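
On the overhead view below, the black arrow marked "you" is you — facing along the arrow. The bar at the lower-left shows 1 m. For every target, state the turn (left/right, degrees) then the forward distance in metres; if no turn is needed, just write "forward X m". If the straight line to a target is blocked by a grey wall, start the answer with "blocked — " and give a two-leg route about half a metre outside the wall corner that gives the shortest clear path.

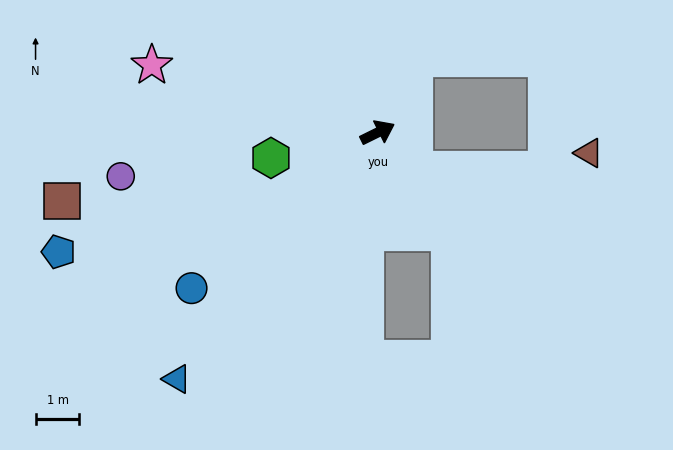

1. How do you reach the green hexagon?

turn left 167°, forward 2.5 m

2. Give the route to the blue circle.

turn right 166°, forward 5.5 m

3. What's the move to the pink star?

turn left 137°, forward 5.4 m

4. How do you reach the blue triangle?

turn right 155°, forward 7.2 m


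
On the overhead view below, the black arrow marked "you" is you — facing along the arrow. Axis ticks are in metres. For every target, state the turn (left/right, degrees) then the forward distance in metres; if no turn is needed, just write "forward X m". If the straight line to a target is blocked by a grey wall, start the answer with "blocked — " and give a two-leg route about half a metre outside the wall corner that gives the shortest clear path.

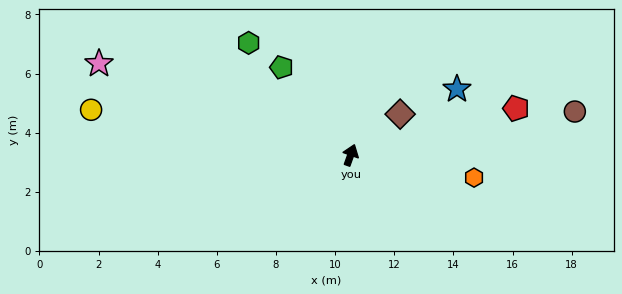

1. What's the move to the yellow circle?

turn left 100°, forward 8.9 m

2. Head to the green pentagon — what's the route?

turn left 58°, forward 3.8 m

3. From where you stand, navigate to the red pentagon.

turn right 55°, forward 5.8 m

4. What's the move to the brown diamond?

turn right 31°, forward 2.2 m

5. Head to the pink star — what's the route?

turn left 90°, forward 9.1 m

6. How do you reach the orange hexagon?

turn right 81°, forward 4.2 m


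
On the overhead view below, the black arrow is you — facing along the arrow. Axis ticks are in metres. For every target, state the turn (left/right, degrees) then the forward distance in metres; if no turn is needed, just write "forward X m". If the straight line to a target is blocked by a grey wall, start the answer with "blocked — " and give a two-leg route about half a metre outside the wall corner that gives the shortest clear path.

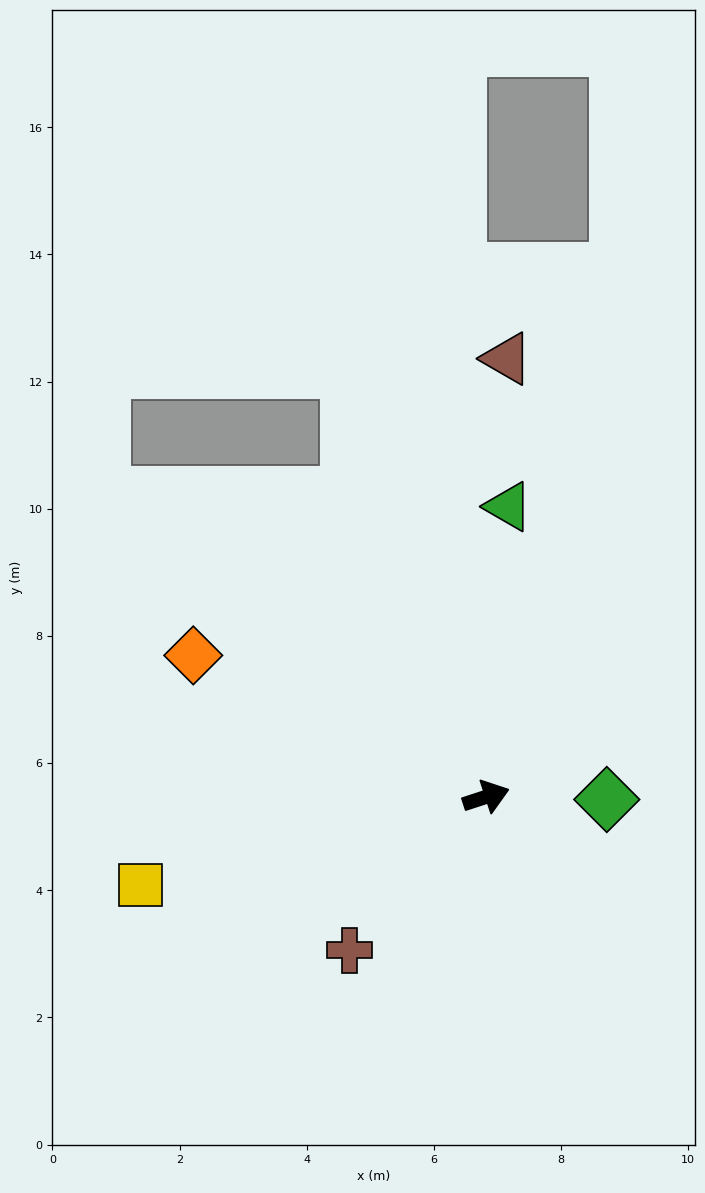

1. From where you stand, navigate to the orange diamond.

turn left 136°, forward 5.1 m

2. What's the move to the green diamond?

turn right 19°, forward 1.9 m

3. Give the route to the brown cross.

turn right 150°, forward 3.2 m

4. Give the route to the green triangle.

turn left 68°, forward 4.6 m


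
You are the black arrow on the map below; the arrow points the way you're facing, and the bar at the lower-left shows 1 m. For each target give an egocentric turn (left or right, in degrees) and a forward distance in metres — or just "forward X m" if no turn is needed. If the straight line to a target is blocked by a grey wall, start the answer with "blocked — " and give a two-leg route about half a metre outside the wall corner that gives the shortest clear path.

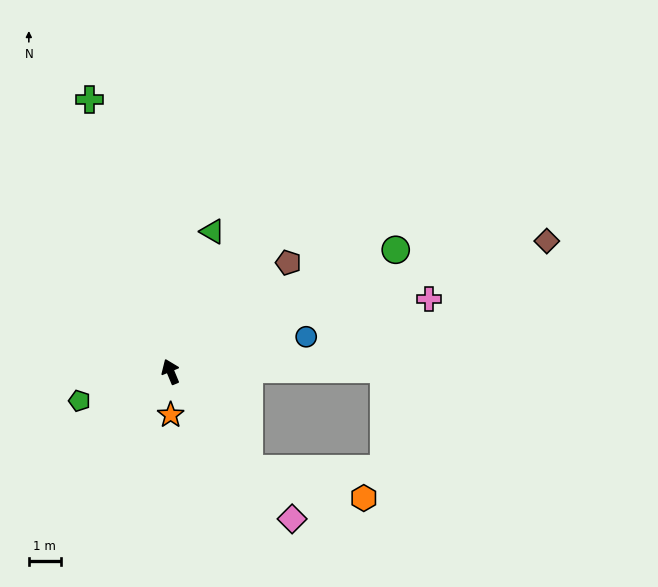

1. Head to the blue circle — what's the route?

turn right 98°, forward 4.4 m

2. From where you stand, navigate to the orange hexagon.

blocked — turn right 163°, forward 3.9 m, then turn left 36°, forward 3.7 m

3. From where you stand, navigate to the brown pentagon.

turn right 70°, forward 5.0 m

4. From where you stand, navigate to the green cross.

turn right 6°, forward 8.8 m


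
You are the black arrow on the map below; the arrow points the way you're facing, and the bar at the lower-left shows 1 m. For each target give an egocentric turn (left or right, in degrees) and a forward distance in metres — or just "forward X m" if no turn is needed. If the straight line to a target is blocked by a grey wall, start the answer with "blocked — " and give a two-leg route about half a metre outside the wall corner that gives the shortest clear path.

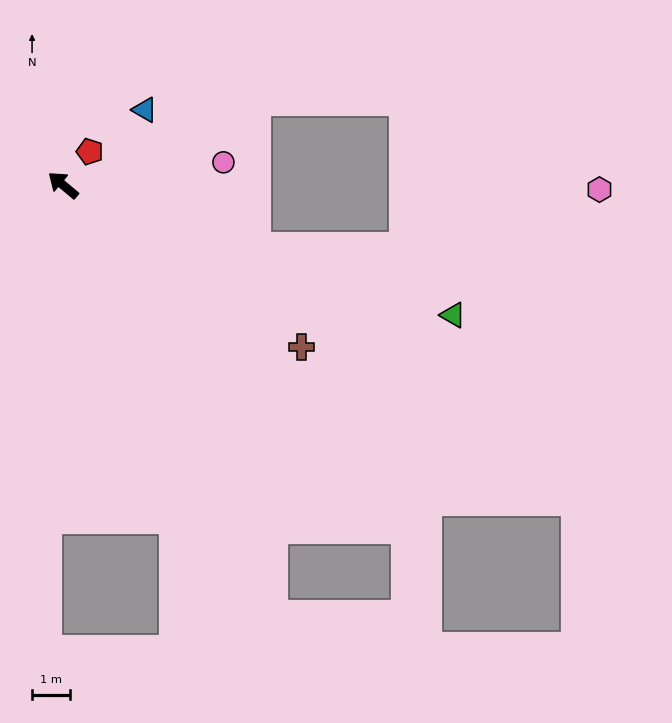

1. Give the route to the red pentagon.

turn right 89°, forward 1.1 m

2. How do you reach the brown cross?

turn right 174°, forward 7.6 m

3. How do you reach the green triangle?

turn right 159°, forward 10.8 m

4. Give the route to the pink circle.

turn right 132°, forward 4.2 m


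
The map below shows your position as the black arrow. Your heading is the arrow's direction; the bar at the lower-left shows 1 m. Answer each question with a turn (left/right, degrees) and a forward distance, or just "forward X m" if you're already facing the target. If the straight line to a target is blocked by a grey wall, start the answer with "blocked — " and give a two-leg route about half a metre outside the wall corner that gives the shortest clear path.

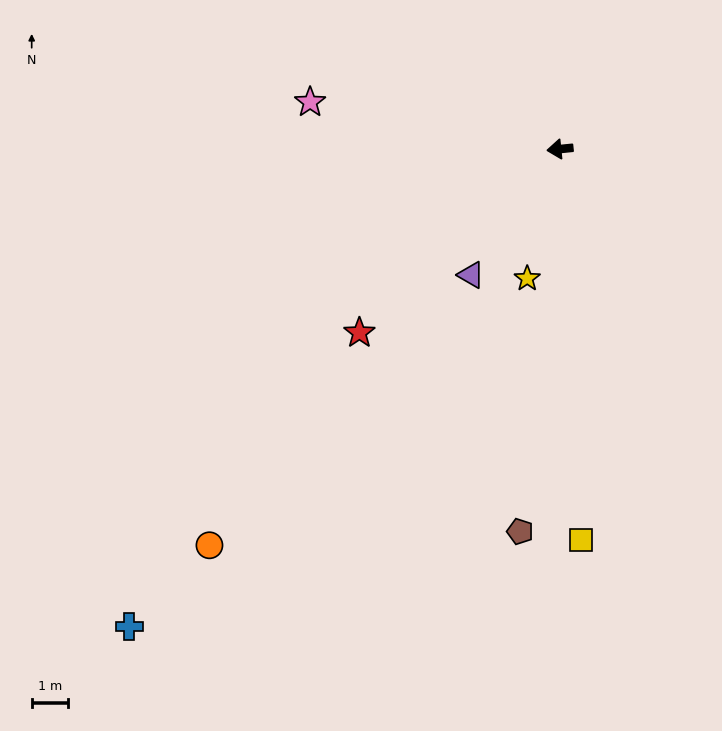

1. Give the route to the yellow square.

turn left 87°, forward 10.9 m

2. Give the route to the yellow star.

turn left 70°, forward 3.7 m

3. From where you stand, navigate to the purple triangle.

turn left 49°, forward 4.3 m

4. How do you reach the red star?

turn left 37°, forward 7.6 m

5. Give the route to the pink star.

turn right 16°, forward 7.1 m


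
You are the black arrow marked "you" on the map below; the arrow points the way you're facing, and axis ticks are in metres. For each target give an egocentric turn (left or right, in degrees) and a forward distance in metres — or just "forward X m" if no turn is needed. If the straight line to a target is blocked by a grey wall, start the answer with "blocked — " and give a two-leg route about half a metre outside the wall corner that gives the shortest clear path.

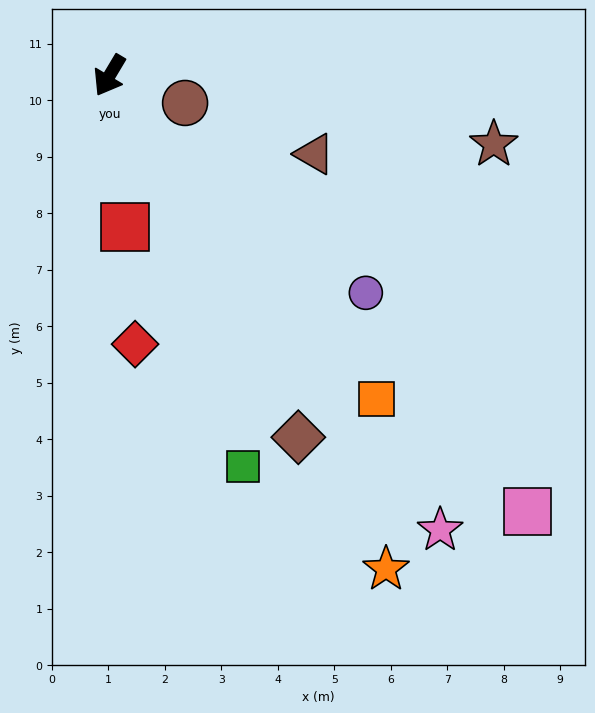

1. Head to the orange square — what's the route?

turn left 70°, forward 7.4 m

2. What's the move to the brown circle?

turn left 101°, forward 1.4 m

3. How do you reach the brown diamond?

turn left 58°, forward 7.2 m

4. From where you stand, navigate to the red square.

turn left 37°, forward 2.7 m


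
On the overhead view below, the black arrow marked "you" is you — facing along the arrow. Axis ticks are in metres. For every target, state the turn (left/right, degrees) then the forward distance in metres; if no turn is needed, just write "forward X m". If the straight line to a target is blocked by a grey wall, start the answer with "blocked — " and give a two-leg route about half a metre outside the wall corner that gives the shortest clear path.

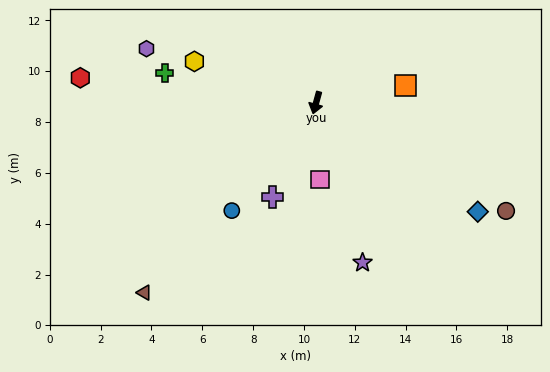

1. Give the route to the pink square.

turn left 18°, forward 3.0 m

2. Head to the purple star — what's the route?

turn left 32°, forward 6.6 m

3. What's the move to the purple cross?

turn right 9°, forward 4.1 m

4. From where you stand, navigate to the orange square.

turn left 116°, forward 3.6 m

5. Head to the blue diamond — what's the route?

turn left 71°, forward 7.7 m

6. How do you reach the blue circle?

turn right 23°, forward 5.4 m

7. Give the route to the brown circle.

turn left 76°, forward 8.6 m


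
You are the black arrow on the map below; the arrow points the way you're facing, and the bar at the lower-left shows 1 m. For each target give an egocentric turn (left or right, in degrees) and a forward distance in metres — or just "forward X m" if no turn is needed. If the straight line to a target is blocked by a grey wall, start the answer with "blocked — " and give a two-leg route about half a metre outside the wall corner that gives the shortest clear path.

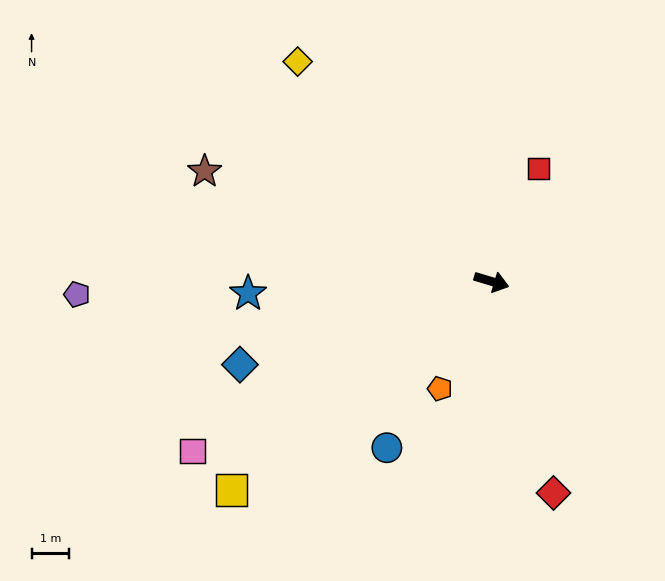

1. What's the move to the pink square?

turn right 134°, forward 9.1 m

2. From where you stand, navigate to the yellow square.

turn right 125°, forward 8.8 m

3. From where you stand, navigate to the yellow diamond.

turn left 148°, forward 7.8 m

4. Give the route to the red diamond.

turn right 57°, forward 5.8 m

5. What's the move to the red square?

turn left 84°, forward 3.2 m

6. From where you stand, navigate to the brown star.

turn left 176°, forward 8.1 m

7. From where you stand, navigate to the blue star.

turn right 160°, forward 6.4 m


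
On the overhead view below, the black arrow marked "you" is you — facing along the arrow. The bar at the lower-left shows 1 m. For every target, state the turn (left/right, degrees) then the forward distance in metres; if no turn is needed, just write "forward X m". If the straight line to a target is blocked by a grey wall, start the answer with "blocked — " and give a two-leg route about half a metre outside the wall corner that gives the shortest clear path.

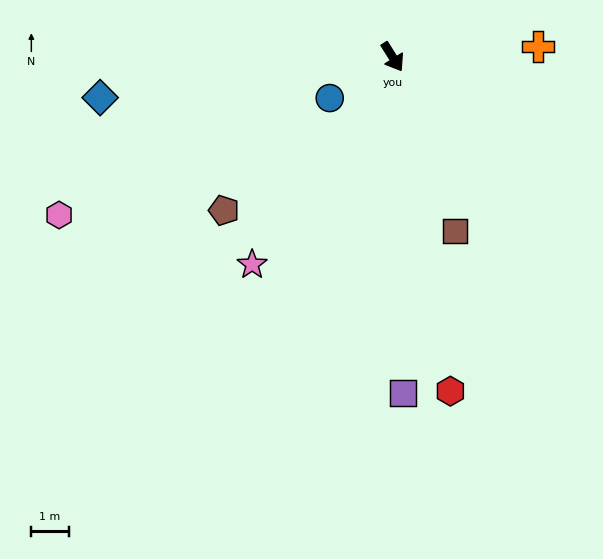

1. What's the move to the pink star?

turn right 66°, forward 6.7 m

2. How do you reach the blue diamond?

turn right 114°, forward 7.9 m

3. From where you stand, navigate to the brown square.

turn right 13°, forward 4.9 m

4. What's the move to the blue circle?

turn right 89°, forward 2.0 m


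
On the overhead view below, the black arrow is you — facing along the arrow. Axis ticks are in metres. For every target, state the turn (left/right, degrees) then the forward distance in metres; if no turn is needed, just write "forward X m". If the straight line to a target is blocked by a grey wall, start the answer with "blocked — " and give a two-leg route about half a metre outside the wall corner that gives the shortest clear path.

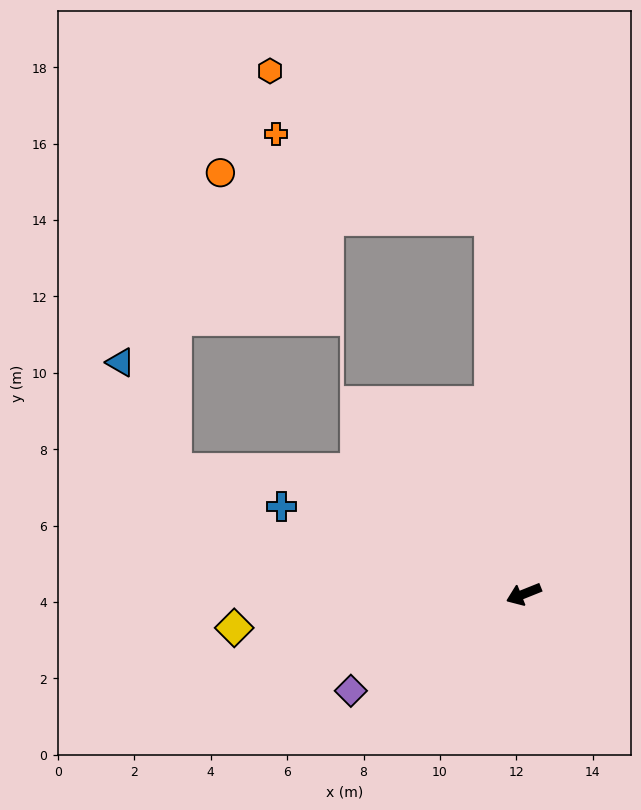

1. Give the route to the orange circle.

blocked — turn right 107°, forward 9.8 m, then turn left 75°, forward 7.2 m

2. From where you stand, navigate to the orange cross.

blocked — turn right 107°, forward 9.8 m, then turn left 63°, forward 6.0 m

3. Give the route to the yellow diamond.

turn right 15°, forward 7.6 m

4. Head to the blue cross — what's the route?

turn right 42°, forward 6.7 m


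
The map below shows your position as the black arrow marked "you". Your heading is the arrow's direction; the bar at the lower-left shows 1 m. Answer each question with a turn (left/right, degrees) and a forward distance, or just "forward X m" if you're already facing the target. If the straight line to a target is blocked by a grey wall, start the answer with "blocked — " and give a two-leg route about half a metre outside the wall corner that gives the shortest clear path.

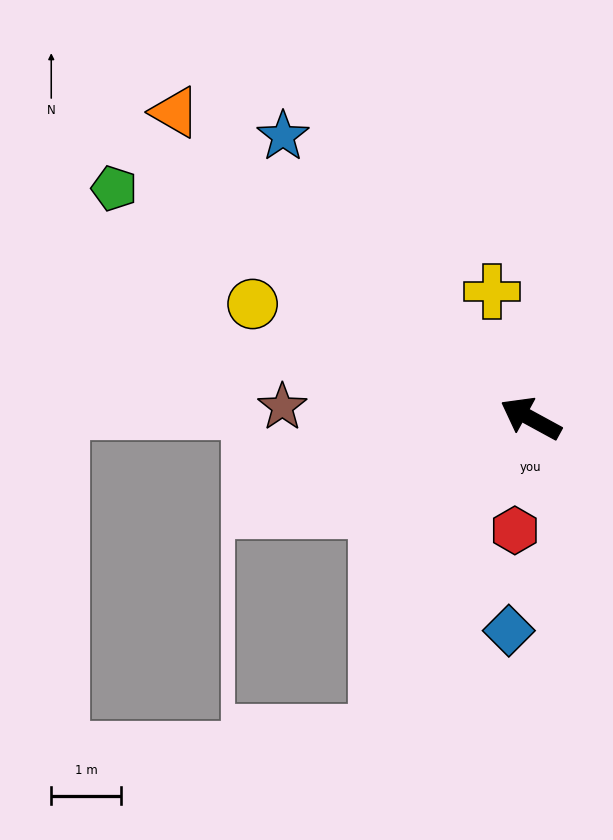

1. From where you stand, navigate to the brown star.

turn left 26°, forward 3.6 m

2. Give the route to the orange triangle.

turn right 12°, forward 6.7 m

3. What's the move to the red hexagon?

turn left 111°, forward 1.6 m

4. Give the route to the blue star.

turn right 20°, forward 5.4 m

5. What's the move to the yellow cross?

turn right 44°, forward 1.9 m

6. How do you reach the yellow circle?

turn left 6°, forward 4.3 m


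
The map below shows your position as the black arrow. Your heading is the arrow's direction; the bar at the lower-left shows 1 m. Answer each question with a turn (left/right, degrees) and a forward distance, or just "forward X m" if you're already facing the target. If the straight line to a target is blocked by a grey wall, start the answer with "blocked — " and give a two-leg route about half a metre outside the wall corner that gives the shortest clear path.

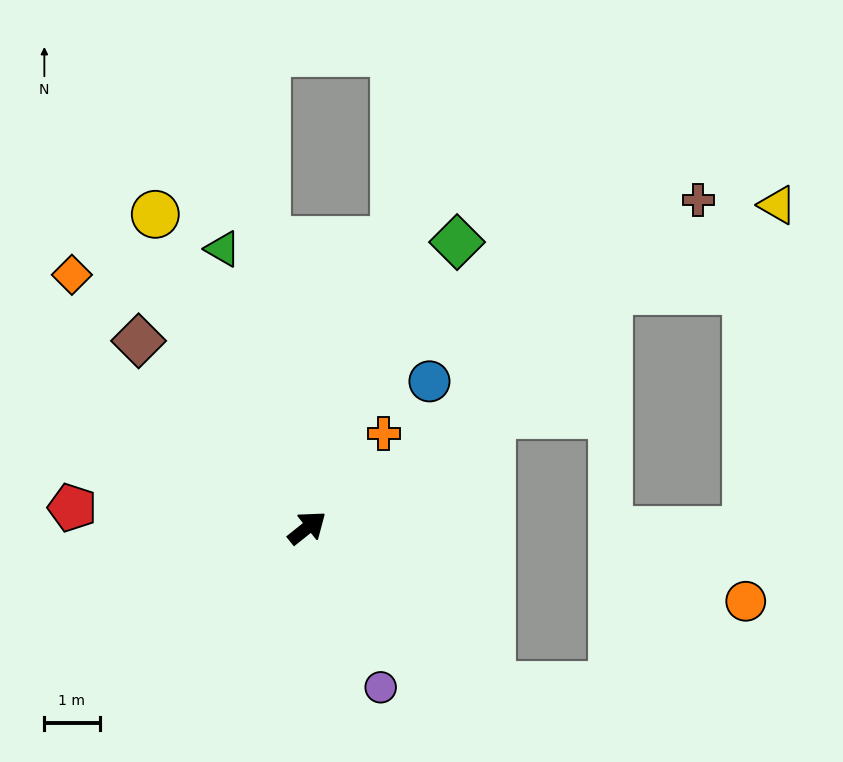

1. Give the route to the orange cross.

turn left 12°, forward 2.2 m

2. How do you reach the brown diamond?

turn left 93°, forward 4.6 m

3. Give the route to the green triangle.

turn left 68°, forward 5.3 m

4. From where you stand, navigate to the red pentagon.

turn left 136°, forward 4.3 m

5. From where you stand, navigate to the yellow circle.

turn left 77°, forward 6.3 m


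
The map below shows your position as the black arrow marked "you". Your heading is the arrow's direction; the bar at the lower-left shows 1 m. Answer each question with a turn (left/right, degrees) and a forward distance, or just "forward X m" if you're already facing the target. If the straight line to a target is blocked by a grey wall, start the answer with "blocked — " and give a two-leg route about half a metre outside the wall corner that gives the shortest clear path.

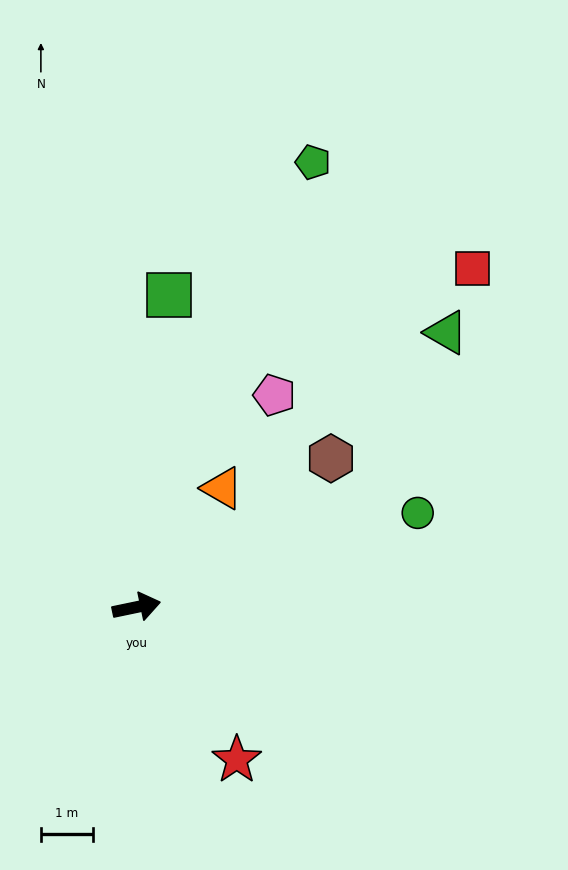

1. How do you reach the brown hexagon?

turn left 26°, forward 4.7 m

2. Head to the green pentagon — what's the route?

turn left 57°, forward 9.2 m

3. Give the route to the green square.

turn left 72°, forward 6.0 m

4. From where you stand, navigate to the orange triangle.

turn left 42°, forward 2.8 m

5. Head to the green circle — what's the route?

turn left 7°, forward 5.7 m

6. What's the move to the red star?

turn right 68°, forward 3.5 m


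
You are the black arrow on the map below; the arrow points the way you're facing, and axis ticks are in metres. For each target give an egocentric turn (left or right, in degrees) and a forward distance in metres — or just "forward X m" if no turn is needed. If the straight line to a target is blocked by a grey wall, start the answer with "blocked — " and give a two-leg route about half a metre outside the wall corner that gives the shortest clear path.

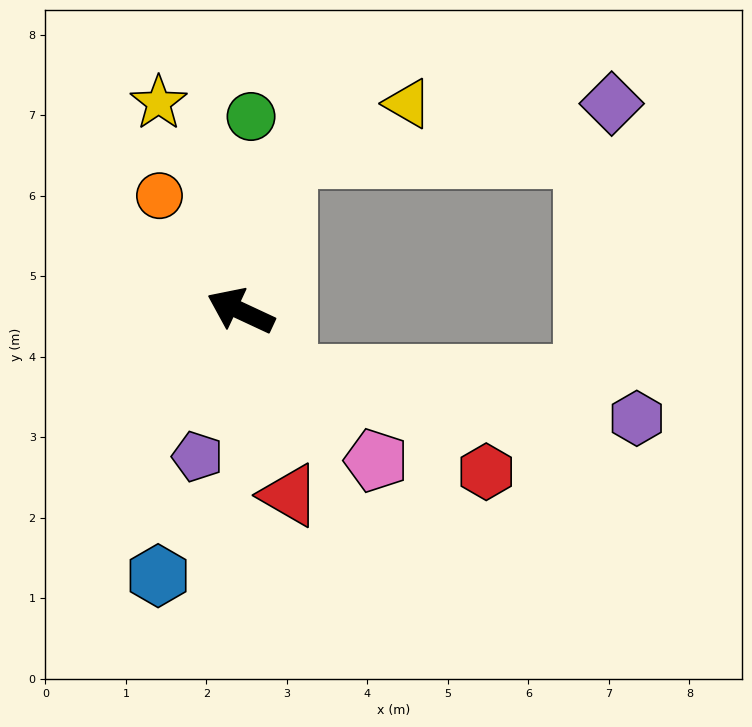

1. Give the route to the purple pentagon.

turn left 99°, forward 1.9 m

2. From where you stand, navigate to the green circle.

turn right 68°, forward 2.4 m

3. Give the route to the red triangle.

turn left 130°, forward 2.4 m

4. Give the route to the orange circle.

turn right 30°, forward 1.8 m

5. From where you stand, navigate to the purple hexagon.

blocked — turn left 147°, forward 1.0 m, then turn left 52°, forward 4.4 m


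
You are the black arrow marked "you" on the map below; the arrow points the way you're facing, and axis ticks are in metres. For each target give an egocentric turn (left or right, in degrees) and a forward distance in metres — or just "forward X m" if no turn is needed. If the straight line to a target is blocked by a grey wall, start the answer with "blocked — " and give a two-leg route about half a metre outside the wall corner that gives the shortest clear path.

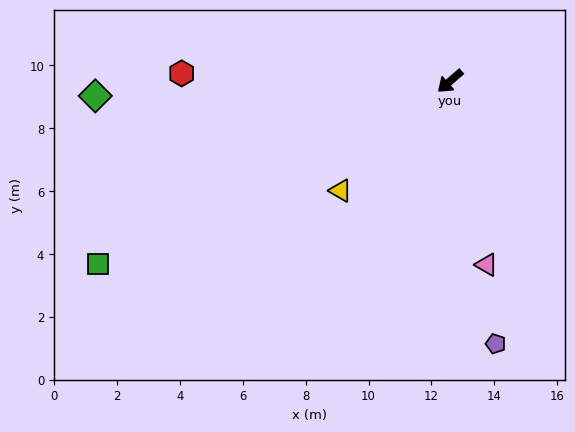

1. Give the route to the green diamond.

turn right 39°, forward 11.3 m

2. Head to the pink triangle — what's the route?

turn left 60°, forward 6.0 m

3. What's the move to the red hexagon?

turn right 43°, forward 8.5 m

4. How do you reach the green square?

turn right 14°, forward 12.6 m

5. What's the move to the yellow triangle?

turn left 4°, forward 4.9 m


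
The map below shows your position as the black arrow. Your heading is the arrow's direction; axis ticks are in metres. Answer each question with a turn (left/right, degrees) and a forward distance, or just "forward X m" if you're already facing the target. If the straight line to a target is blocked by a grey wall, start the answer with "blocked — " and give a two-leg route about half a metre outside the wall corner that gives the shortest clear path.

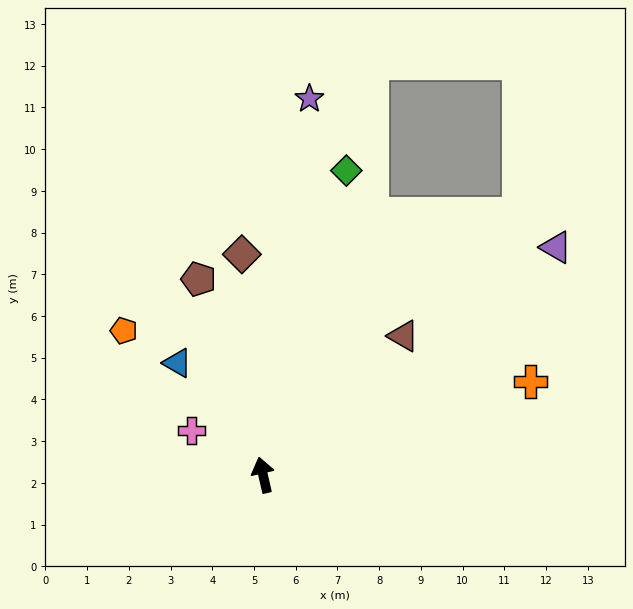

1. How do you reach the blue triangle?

turn left 24°, forward 3.4 m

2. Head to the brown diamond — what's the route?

turn right 7°, forward 5.3 m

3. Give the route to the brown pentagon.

turn left 5°, forward 4.9 m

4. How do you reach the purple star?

turn right 20°, forward 9.1 m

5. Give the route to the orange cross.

turn right 84°, forward 6.8 m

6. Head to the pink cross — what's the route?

turn left 45°, forward 2.0 m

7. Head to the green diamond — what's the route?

turn right 28°, forward 7.6 m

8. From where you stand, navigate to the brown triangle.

turn right 58°, forward 4.7 m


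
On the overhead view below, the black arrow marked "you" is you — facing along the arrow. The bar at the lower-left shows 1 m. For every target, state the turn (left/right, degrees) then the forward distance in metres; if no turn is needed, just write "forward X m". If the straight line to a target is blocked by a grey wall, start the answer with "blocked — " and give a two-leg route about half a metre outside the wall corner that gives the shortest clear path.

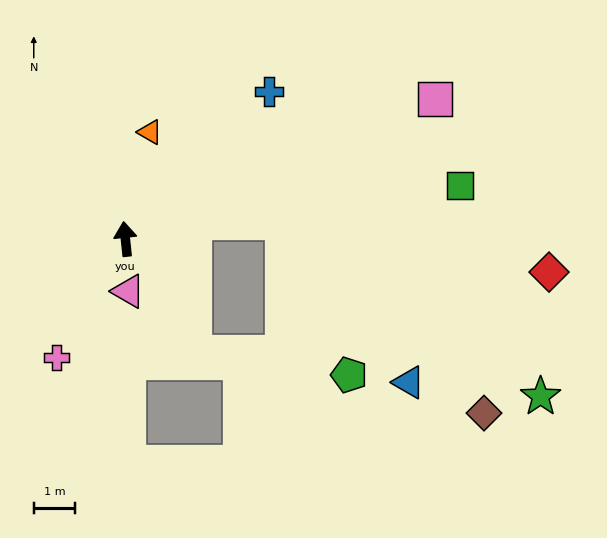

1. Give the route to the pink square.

turn right 72°, forward 8.2 m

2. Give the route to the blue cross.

turn right 50°, forward 5.0 m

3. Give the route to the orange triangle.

turn right 19°, forward 2.7 m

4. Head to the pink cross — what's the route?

turn left 144°, forward 3.3 m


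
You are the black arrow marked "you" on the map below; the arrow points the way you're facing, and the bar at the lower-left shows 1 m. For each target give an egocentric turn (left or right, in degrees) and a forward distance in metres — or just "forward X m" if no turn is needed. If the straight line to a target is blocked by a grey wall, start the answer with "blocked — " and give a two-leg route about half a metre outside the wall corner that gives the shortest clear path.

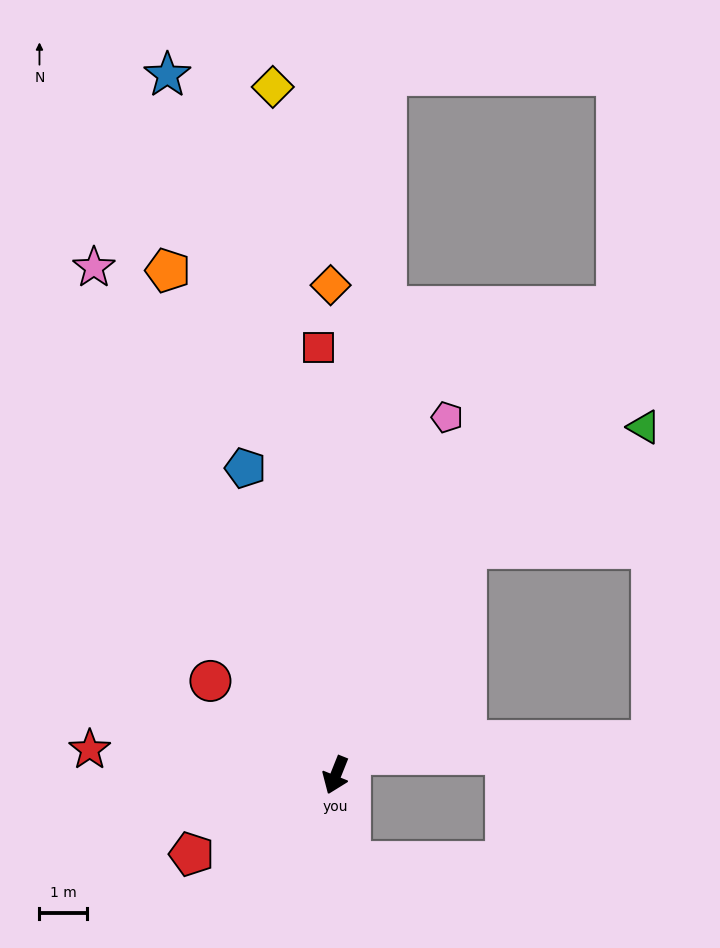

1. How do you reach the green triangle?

blocked — turn left 172°, forward 5.5 m, then turn right 26°, forward 4.5 m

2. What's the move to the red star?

turn right 74°, forward 5.2 m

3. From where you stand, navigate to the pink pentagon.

turn right 175°, forward 7.9 m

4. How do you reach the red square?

turn right 156°, forward 9.0 m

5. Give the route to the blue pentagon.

turn right 142°, forward 6.8 m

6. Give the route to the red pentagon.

turn right 39°, forward 3.5 m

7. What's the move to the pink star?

turn right 133°, forward 11.9 m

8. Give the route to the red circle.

turn right 105°, forward 3.3 m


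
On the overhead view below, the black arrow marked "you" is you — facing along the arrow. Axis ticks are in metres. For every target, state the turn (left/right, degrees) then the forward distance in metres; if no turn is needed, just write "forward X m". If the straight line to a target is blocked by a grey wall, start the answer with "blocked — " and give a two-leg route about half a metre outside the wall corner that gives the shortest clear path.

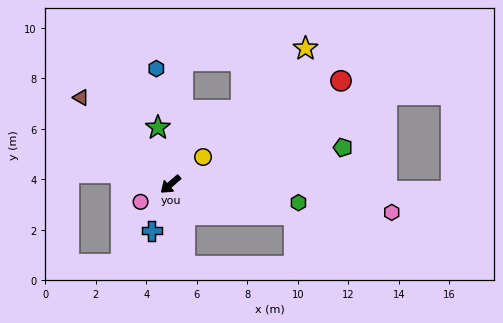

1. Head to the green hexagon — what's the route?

turn left 131°, forward 5.1 m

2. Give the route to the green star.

turn right 118°, forward 2.3 m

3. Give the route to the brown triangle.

turn right 85°, forward 4.9 m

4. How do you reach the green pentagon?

turn left 151°, forward 7.0 m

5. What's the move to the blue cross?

turn left 27°, forward 2.0 m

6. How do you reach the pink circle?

turn right 11°, forward 1.4 m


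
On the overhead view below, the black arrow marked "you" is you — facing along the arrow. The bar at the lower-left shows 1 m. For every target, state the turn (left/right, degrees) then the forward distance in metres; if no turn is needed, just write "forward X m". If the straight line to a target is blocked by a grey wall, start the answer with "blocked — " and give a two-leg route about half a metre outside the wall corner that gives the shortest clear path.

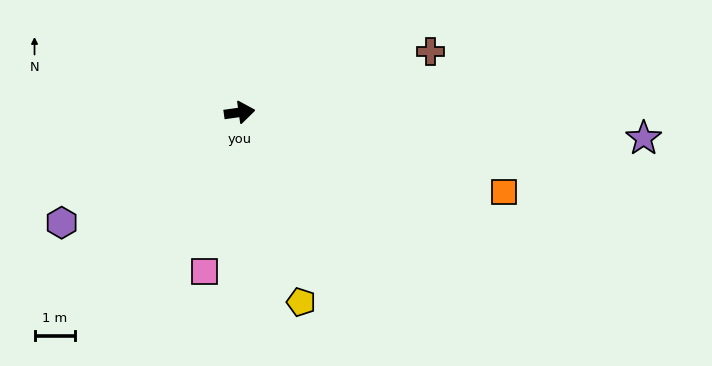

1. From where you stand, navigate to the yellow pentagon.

turn right 80°, forward 5.0 m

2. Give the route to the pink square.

turn right 110°, forward 4.1 m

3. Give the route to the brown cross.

turn left 10°, forward 5.0 m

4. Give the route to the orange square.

turn right 25°, forward 6.9 m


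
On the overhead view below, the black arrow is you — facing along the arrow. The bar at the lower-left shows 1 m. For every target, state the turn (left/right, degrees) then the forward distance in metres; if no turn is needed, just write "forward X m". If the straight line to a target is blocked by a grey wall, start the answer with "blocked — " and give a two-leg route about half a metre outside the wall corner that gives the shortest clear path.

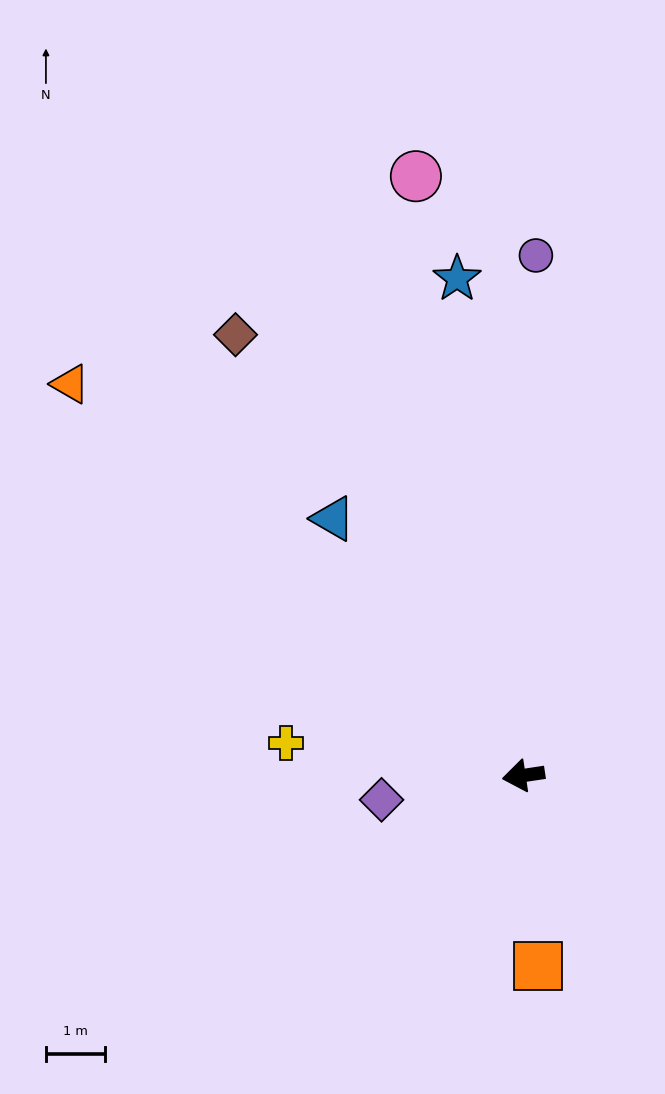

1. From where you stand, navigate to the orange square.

turn left 86°, forward 3.2 m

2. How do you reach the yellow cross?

turn right 16°, forward 4.0 m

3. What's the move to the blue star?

turn right 91°, forward 8.5 m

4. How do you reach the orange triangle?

turn right 49°, forward 10.1 m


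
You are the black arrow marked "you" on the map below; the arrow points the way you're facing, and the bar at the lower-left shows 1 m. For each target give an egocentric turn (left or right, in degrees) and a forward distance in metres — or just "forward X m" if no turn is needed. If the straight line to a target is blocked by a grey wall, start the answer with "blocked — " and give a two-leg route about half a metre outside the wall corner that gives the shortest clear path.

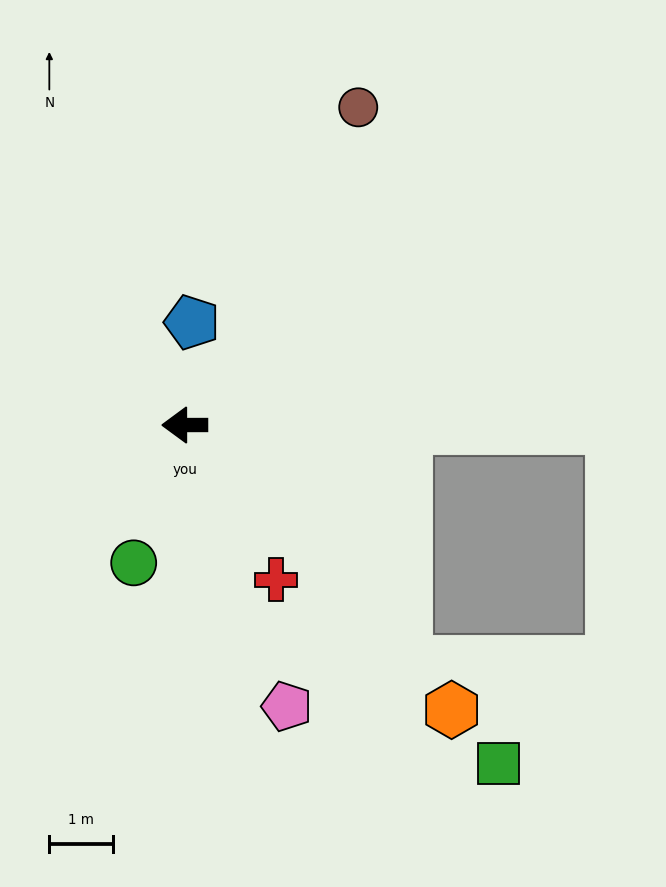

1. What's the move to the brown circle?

turn right 119°, forward 5.6 m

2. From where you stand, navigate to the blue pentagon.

turn right 94°, forward 1.6 m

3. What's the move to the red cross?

turn left 120°, forward 2.8 m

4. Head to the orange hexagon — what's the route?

turn left 133°, forward 6.1 m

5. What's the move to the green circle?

turn left 70°, forward 2.3 m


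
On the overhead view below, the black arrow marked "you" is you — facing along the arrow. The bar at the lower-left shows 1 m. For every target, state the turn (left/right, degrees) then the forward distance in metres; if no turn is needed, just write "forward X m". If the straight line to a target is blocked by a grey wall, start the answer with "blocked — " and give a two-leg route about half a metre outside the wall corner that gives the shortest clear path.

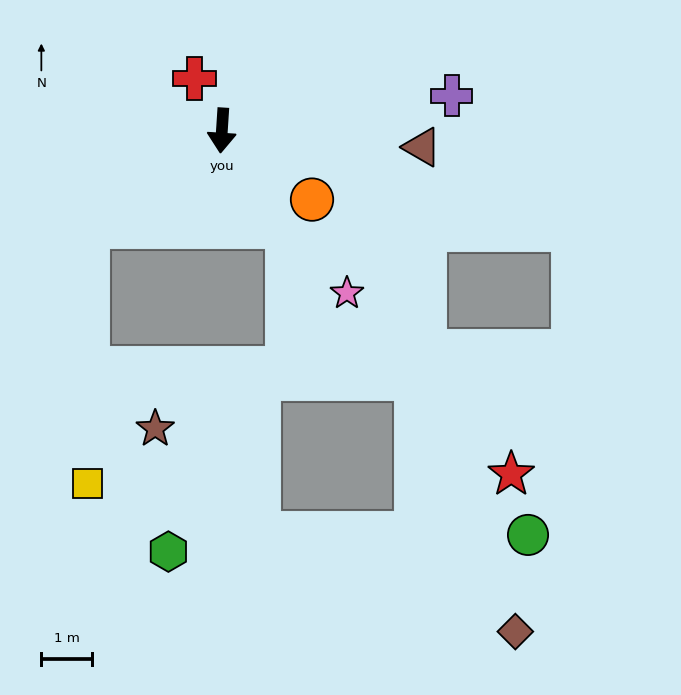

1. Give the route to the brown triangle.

turn left 89°, forward 3.9 m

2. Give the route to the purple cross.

turn left 102°, forward 4.6 m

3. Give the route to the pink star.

turn left 41°, forward 4.0 m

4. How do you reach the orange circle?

turn left 56°, forward 2.2 m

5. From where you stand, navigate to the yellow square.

blocked — turn right 51°, forward 3.2 m, then turn left 55°, forward 5.0 m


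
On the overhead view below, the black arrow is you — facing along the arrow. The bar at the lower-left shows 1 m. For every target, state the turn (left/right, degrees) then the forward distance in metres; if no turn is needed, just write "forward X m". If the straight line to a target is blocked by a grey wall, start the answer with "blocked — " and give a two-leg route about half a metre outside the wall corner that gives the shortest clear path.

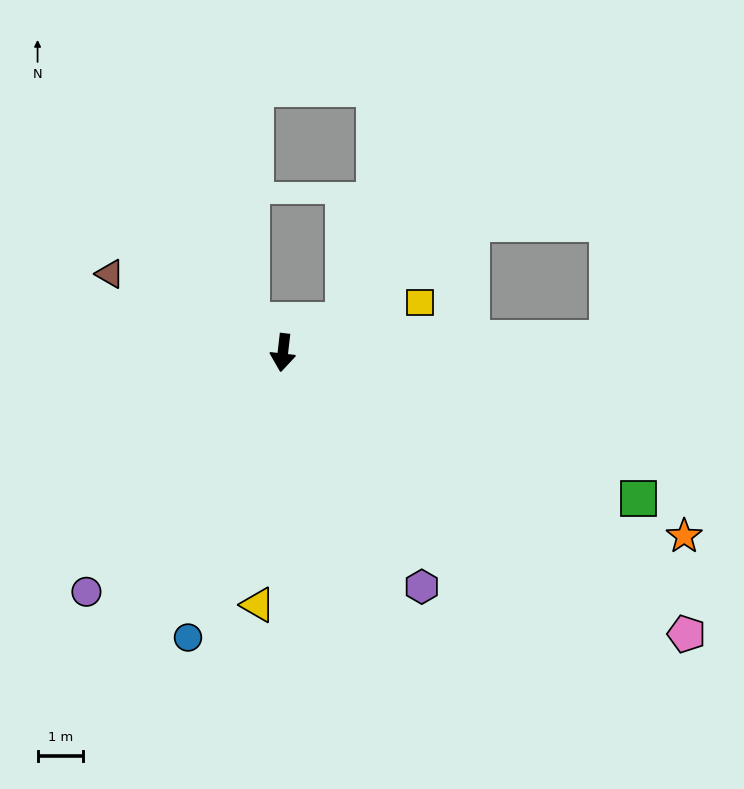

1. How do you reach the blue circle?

turn right 12°, forward 6.6 m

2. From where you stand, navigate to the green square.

turn left 74°, forward 8.5 m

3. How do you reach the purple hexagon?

turn left 37°, forward 6.0 m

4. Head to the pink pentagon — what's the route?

turn left 62°, forward 10.9 m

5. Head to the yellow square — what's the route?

turn left 117°, forward 3.2 m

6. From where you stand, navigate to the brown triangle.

turn right 108°, forward 4.2 m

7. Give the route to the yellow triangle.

forward 5.6 m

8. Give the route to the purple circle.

turn right 33°, forward 6.8 m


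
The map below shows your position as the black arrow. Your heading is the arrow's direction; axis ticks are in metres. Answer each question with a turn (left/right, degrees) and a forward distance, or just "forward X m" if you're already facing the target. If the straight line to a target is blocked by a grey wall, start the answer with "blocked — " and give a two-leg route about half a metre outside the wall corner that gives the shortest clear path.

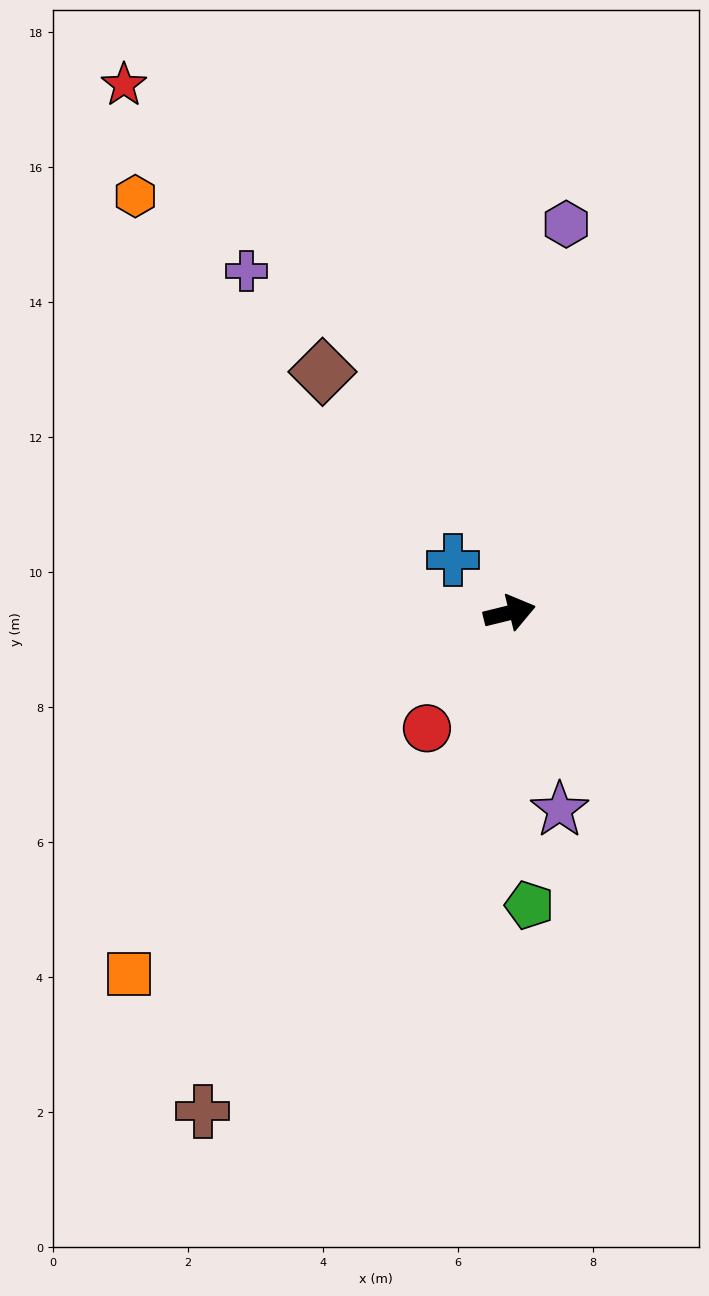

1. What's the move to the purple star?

turn right 90°, forward 3.0 m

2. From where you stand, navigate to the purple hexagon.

turn left 68°, forward 5.8 m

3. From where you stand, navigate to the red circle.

turn right 139°, forward 2.1 m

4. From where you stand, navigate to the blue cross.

turn left 123°, forward 1.1 m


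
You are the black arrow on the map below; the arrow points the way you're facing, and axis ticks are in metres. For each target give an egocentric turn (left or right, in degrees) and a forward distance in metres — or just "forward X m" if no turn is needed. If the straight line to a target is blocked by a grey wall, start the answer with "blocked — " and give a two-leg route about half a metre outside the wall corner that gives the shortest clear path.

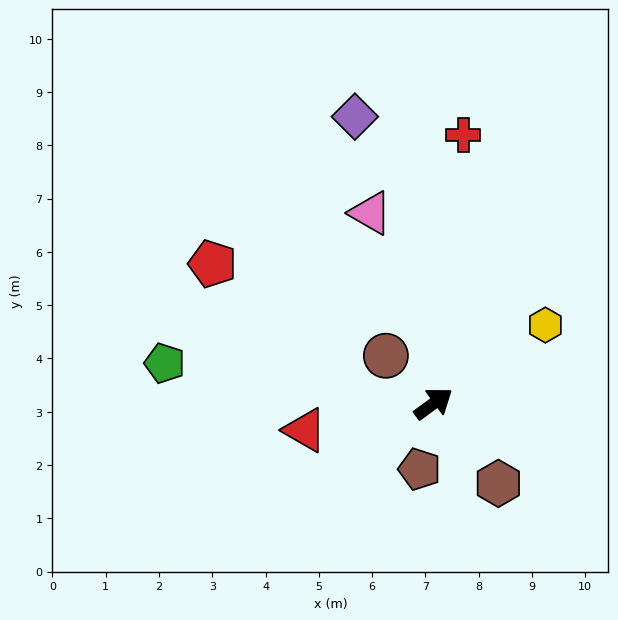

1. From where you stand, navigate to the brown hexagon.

turn right 87°, forward 1.9 m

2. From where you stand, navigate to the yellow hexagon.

forward 2.6 m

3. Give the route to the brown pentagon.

turn right 138°, forward 1.3 m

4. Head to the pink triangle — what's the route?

turn left 72°, forward 3.8 m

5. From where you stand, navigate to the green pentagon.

turn left 135°, forward 5.1 m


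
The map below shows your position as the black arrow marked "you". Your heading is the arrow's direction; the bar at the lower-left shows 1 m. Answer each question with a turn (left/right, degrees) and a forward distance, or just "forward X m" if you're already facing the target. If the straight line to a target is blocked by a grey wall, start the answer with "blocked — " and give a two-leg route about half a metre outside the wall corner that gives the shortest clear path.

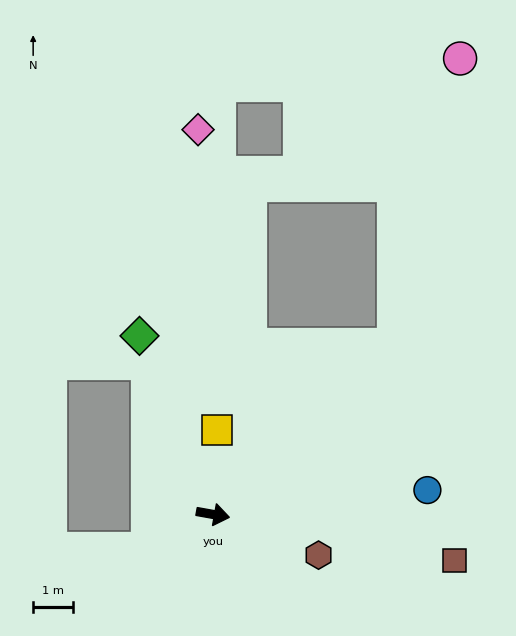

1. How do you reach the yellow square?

turn left 97°, forward 2.1 m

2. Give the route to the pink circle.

blocked — turn left 53°, forward 6.2 m, then turn left 34°, forward 7.3 m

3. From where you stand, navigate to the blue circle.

turn left 17°, forward 5.4 m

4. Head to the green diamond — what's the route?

turn left 123°, forward 4.8 m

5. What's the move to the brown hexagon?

turn right 11°, forward 2.8 m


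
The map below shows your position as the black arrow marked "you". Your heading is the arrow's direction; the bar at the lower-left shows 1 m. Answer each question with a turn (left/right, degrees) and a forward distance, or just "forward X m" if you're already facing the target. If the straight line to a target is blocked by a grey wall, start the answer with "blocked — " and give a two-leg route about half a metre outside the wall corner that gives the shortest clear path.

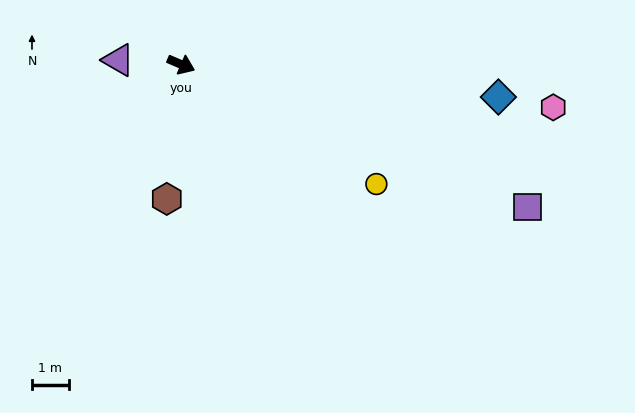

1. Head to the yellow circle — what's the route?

turn right 8°, forward 6.3 m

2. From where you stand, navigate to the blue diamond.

turn left 17°, forward 8.7 m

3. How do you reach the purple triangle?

turn right 161°, forward 1.7 m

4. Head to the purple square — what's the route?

forward 10.2 m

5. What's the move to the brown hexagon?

turn right 73°, forward 3.7 m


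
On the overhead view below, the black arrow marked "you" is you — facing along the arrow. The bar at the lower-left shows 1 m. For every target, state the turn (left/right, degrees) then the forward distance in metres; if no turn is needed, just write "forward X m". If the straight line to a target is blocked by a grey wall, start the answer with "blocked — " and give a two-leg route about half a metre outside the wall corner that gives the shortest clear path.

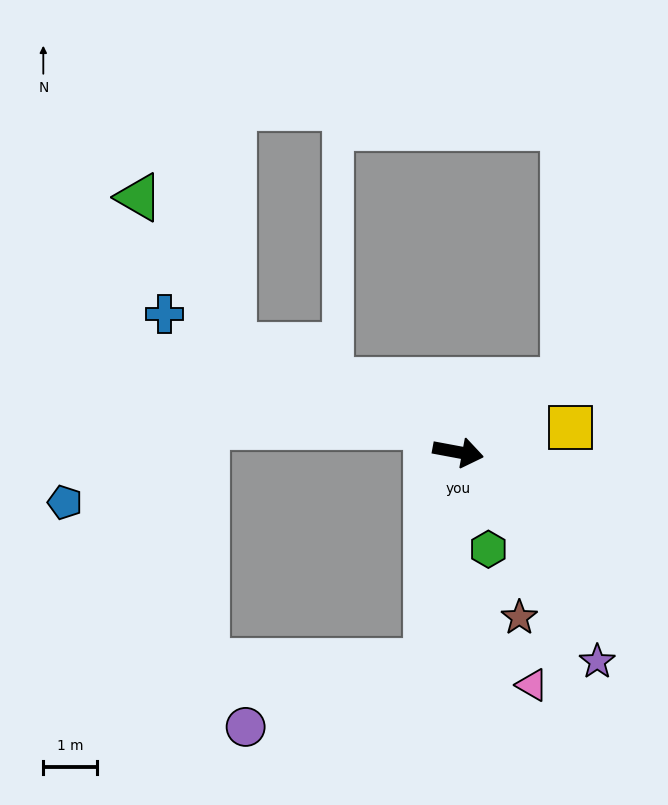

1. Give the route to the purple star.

turn right 46°, forward 4.7 m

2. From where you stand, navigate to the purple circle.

blocked — turn right 88°, forward 3.9 m, then turn right 62°, forward 3.6 m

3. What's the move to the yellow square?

turn left 23°, forward 2.1 m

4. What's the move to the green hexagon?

turn right 62°, forward 1.9 m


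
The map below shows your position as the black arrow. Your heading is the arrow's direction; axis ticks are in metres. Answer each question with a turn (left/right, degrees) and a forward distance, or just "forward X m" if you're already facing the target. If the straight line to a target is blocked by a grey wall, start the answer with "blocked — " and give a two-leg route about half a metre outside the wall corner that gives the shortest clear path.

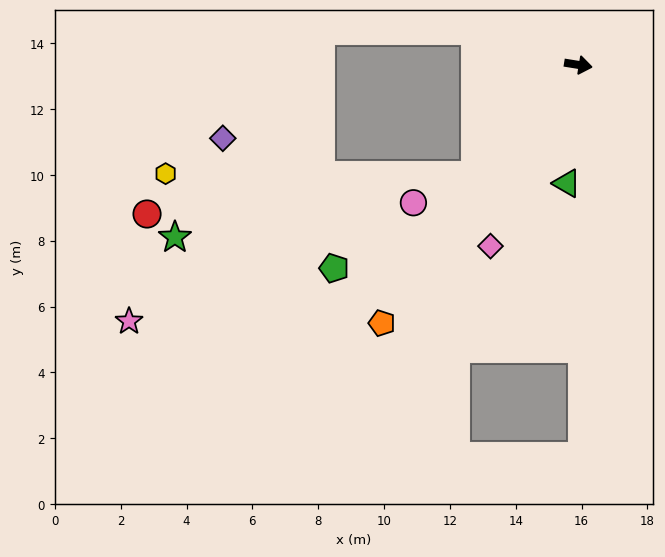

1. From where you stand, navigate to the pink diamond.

turn right 107°, forward 6.1 m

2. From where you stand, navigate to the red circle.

blocked — turn right 124°, forward 4.6 m, then turn right 40°, forward 10.0 m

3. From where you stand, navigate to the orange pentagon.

turn right 118°, forward 9.9 m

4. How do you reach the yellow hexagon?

blocked — turn right 124°, forward 4.6 m, then turn right 47°, forward 9.4 m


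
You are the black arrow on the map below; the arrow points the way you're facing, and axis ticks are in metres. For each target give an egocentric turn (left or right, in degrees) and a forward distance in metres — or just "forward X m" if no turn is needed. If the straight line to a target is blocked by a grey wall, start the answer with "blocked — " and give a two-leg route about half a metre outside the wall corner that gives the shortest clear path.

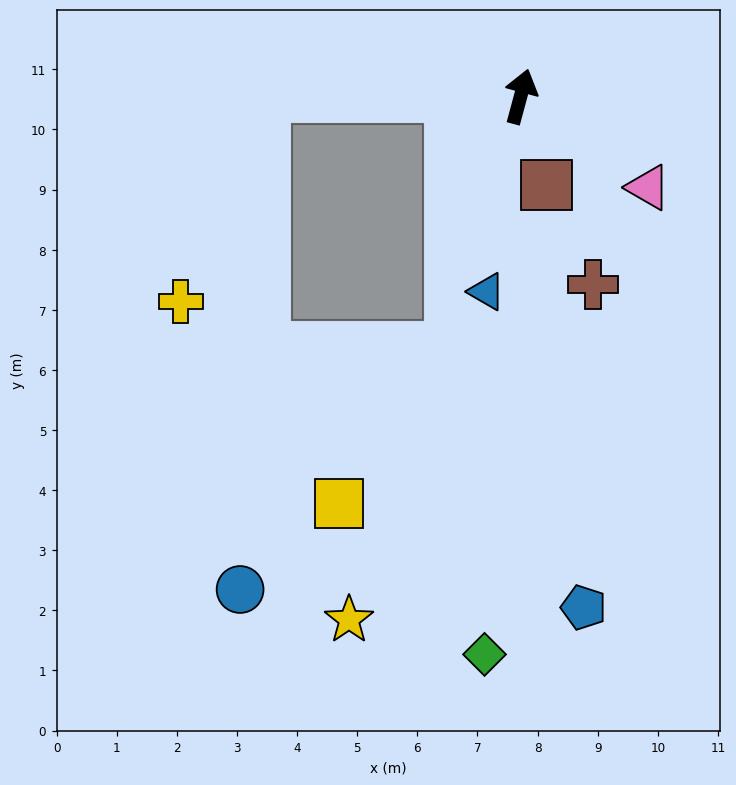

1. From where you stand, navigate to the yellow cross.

blocked — turn left 105°, forward 4.3 m, then turn left 68°, forward 3.7 m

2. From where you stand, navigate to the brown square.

turn right 148°, forward 1.5 m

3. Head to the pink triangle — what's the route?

turn right 110°, forward 2.6 m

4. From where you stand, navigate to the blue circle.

blocked — turn left 105°, forward 4.3 m, then turn left 87°, forward 8.2 m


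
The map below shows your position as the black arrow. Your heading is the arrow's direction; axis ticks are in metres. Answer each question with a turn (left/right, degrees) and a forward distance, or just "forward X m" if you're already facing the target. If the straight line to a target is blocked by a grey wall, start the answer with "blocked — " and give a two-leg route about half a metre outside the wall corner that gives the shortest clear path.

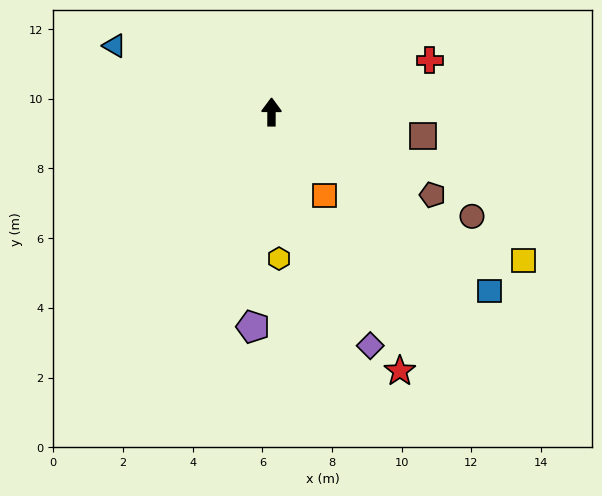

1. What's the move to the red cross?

turn right 72°, forward 4.8 m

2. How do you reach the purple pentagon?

turn left 175°, forward 6.2 m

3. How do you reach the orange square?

turn right 147°, forward 2.8 m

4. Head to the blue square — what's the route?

turn right 129°, forward 8.1 m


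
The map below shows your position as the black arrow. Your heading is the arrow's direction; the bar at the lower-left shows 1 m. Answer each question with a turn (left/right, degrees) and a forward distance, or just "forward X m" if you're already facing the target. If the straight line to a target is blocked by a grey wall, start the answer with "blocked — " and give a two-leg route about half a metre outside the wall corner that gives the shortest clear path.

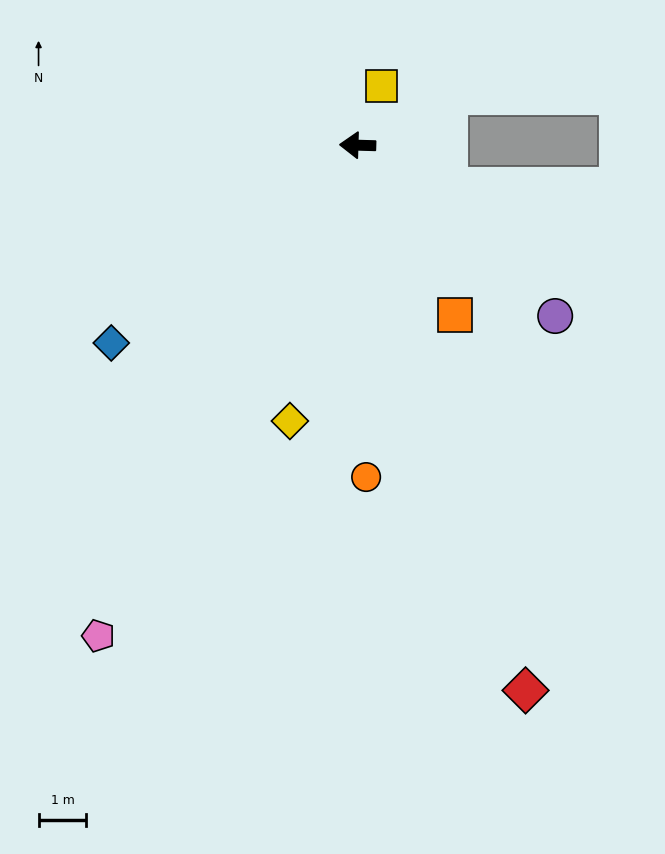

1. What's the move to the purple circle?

turn left 141°, forward 5.5 m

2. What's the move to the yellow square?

turn right 110°, forward 1.3 m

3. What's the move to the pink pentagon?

turn left 64°, forward 11.6 m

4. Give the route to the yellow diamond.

turn left 78°, forward 5.9 m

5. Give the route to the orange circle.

turn left 93°, forward 6.9 m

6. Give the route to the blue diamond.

turn left 40°, forward 6.6 m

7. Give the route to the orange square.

turn left 122°, forward 4.1 m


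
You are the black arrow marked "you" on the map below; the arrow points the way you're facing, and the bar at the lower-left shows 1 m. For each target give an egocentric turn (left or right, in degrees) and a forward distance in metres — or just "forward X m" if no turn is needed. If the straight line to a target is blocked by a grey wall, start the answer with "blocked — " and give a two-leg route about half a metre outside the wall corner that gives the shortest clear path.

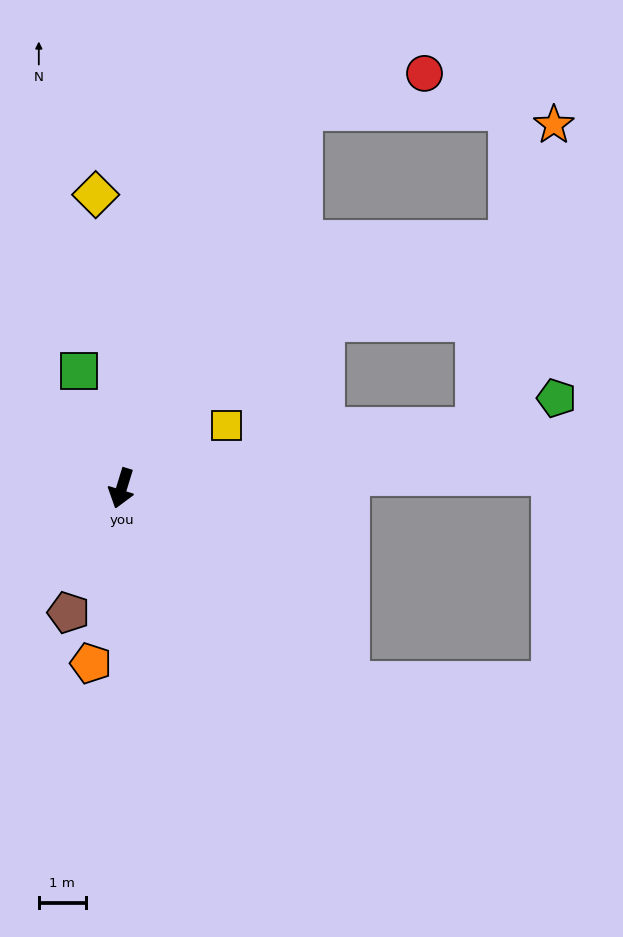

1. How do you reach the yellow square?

turn left 138°, forward 2.6 m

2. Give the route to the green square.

turn right 143°, forward 2.7 m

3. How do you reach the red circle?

blocked — turn left 171°, forward 8.9 m, then turn right 47°, forward 2.7 m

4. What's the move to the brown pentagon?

turn right 6°, forward 2.9 m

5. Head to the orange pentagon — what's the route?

turn left 7°, forward 3.8 m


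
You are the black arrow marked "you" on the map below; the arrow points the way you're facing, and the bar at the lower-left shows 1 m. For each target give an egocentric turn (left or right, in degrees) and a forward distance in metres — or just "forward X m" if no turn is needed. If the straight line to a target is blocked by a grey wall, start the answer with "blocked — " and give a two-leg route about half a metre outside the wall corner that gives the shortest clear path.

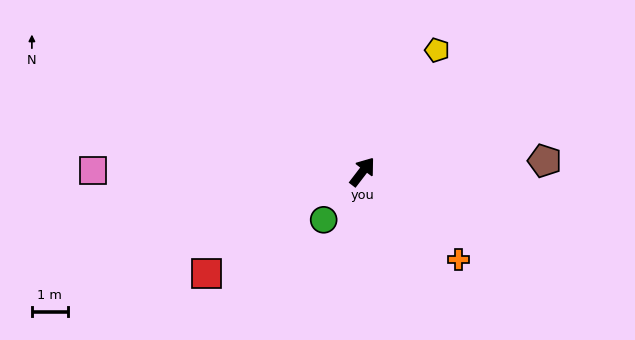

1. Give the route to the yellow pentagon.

turn left 6°, forward 4.0 m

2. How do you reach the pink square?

turn left 127°, forward 7.5 m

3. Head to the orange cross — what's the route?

turn right 95°, forward 3.6 m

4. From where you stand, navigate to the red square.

turn left 161°, forward 5.2 m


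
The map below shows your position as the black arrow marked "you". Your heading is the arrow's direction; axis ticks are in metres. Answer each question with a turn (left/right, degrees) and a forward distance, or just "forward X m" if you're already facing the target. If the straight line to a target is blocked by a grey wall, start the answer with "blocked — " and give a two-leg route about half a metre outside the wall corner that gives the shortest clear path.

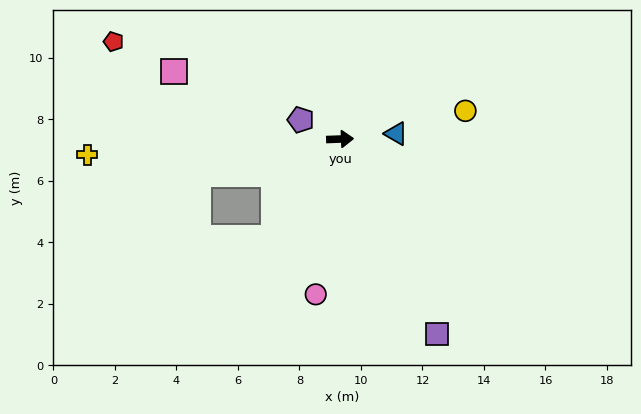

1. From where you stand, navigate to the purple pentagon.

turn left 152°, forward 1.4 m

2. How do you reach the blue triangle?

turn left 3°, forward 1.8 m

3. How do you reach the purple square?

turn right 66°, forward 7.1 m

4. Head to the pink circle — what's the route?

turn right 101°, forward 5.1 m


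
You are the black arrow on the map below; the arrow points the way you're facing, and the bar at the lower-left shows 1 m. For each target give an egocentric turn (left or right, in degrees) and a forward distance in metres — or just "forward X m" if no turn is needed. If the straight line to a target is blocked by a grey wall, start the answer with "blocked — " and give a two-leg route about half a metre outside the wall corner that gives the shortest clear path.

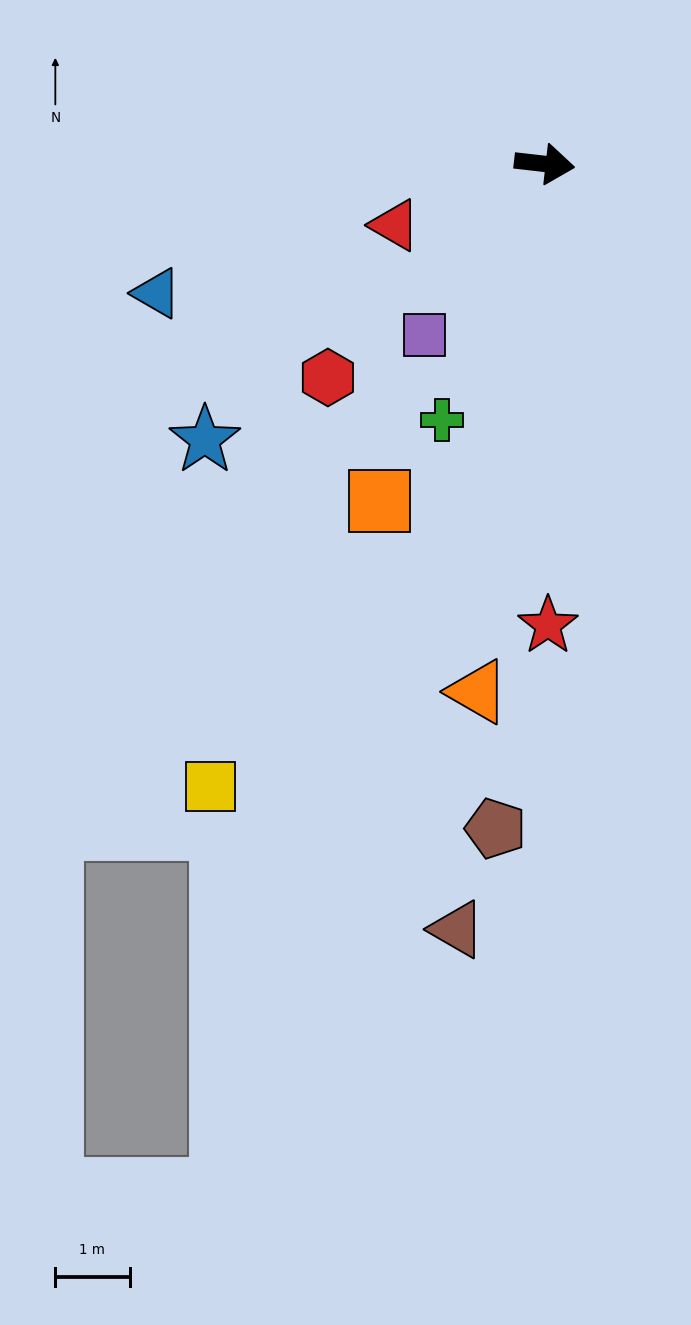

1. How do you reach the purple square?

turn right 119°, forward 2.8 m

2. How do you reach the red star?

turn right 83°, forward 6.2 m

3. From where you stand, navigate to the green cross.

turn right 105°, forward 3.7 m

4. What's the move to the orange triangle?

turn right 91°, forward 7.2 m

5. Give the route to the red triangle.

turn right 151°, forward 2.2 m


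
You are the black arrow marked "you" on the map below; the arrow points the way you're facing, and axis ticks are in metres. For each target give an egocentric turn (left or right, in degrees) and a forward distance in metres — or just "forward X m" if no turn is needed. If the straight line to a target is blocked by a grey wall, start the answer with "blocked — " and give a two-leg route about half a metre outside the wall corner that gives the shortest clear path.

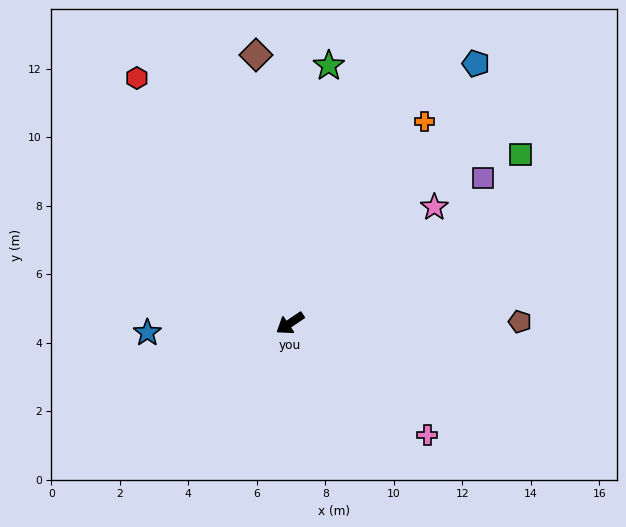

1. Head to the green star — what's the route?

turn right 133°, forward 7.6 m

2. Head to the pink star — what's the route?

turn right 175°, forward 5.4 m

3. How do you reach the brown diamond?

turn right 117°, forward 7.9 m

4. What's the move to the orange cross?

turn right 158°, forward 7.1 m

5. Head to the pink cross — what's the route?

turn left 107°, forward 5.2 m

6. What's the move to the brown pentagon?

turn left 146°, forward 6.7 m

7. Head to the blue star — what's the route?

turn right 30°, forward 4.2 m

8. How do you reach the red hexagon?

turn right 92°, forward 8.4 m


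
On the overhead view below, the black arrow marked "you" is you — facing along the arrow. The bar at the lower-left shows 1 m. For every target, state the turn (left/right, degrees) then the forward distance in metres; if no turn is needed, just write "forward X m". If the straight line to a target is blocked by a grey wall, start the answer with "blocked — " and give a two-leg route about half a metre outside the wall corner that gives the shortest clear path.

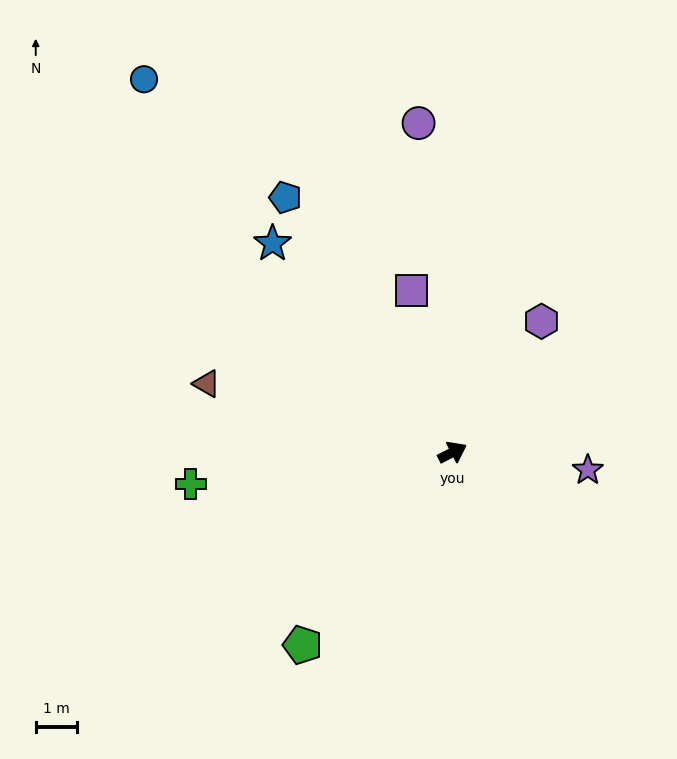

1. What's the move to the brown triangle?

turn left 137°, forward 6.2 m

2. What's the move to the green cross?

turn left 160°, forward 6.4 m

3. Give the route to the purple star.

turn right 35°, forward 3.3 m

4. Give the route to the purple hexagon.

turn left 29°, forward 3.9 m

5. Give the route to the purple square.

turn left 77°, forward 4.1 m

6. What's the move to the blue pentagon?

turn left 96°, forward 7.4 m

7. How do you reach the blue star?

turn left 104°, forward 6.7 m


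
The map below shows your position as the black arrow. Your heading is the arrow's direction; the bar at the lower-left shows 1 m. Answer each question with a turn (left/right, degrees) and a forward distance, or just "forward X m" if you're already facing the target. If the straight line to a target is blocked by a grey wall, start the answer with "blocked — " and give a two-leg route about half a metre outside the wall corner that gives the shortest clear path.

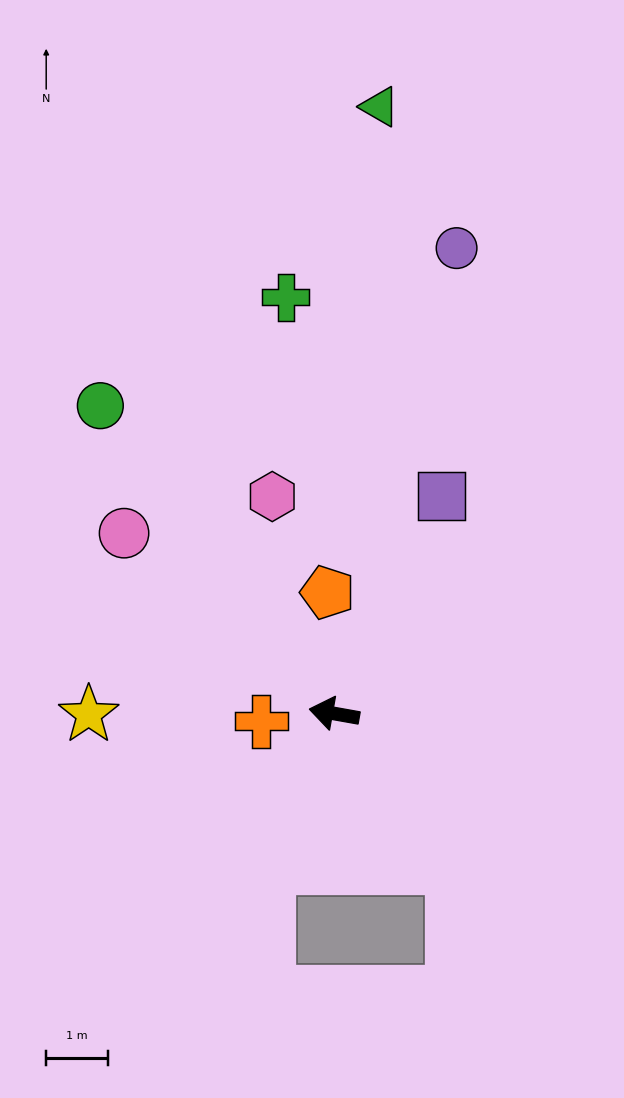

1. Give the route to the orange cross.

turn left 16°, forward 1.2 m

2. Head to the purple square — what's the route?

turn right 106°, forward 3.9 m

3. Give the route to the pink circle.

turn right 31°, forward 4.5 m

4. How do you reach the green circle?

turn right 43°, forward 6.2 m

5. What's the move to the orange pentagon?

turn right 77°, forward 2.0 m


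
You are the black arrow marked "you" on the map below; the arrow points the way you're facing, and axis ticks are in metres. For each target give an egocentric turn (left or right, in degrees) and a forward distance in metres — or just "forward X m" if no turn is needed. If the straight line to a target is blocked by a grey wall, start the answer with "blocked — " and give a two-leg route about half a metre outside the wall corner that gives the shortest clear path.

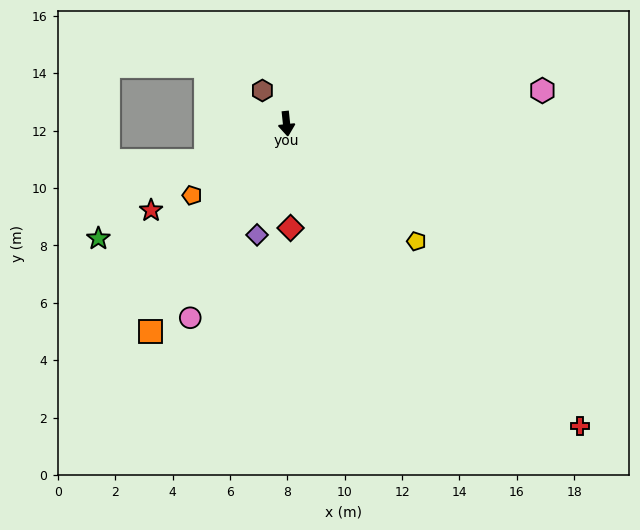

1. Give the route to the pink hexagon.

turn left 91°, forward 9.0 m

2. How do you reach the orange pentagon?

turn right 59°, forward 4.1 m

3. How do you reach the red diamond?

turn right 4°, forward 3.6 m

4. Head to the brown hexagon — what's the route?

turn right 150°, forward 1.4 m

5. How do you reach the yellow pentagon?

turn left 42°, forward 6.1 m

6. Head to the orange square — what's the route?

turn right 39°, forward 8.7 m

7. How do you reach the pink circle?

turn right 32°, forward 7.6 m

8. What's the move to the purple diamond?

turn right 21°, forward 4.0 m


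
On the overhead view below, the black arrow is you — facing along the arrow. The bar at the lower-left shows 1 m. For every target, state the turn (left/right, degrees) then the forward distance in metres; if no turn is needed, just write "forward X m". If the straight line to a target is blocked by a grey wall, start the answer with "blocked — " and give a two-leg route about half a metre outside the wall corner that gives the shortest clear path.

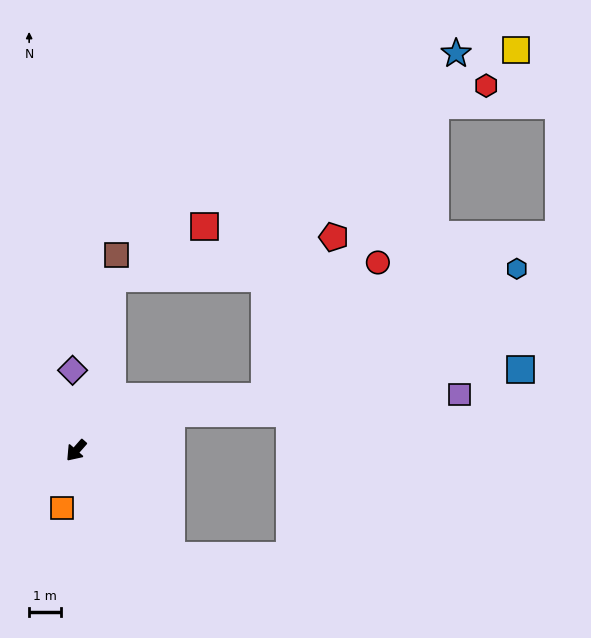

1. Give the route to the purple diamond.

turn right 136°, forward 2.5 m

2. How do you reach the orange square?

turn left 28°, forward 1.8 m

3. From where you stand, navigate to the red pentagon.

blocked — turn right 151°, forward 5.5 m, then turn right 67°, forward 7.0 m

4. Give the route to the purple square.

blocked — turn left 152°, forward 3.2 m, then turn right 17°, forward 9.0 m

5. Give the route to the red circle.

blocked — turn right 151°, forward 5.5 m, then turn right 74°, forward 8.3 m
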